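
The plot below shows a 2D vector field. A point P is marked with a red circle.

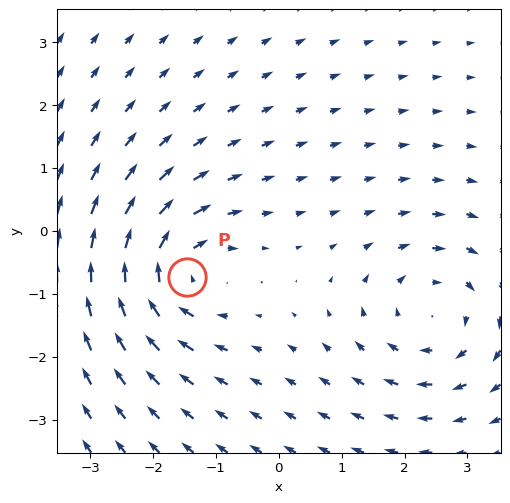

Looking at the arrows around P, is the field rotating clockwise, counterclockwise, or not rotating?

Near P at (-1.5, -0.7) the arrows circulate clockwise. The curl (z-component) there is about -6; negative curl means clockwise rotation.

clockwise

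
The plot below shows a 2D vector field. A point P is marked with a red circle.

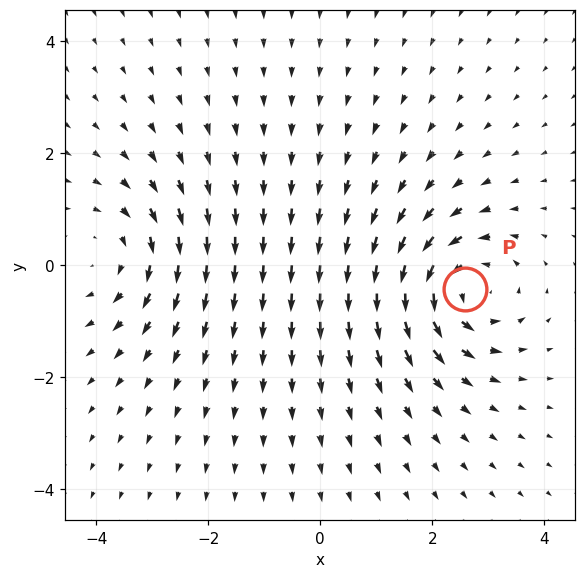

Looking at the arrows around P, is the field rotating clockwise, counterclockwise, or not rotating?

counterclockwise

Near P at (2.6, -0.4) the arrows circulate counterclockwise. The curl (z-component) there is about +5; positive curl means counterclockwise rotation.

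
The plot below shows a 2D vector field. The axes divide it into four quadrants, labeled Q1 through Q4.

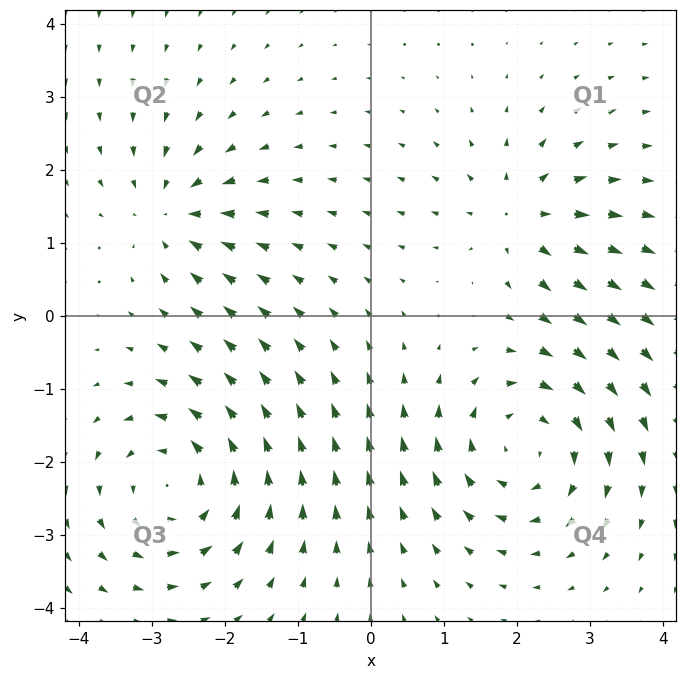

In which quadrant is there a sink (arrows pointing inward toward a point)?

The sink sits at approximately (-2.7, 1.4), which lies in quadrant Q2. The divergence there is about -4, negative as expected for a sink.

Q2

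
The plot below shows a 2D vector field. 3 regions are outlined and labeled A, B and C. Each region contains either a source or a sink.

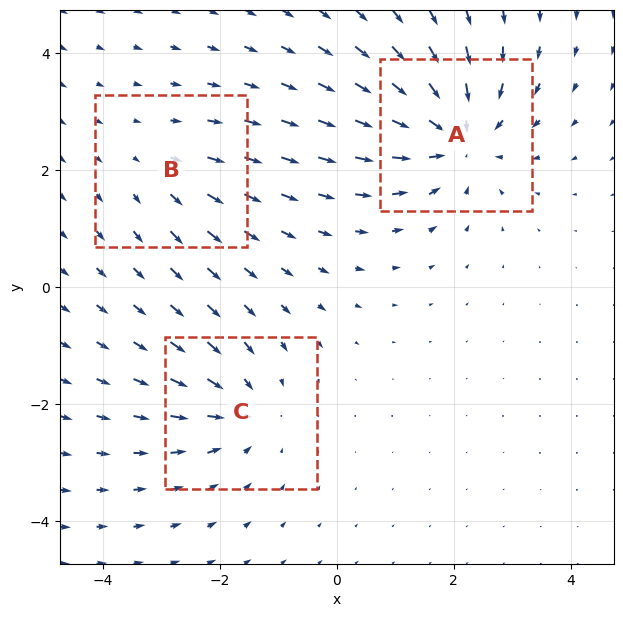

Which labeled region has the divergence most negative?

Divergence at each region's feature centre — A: about -5, B: about +2, C: about -3. Region A is most negative.

A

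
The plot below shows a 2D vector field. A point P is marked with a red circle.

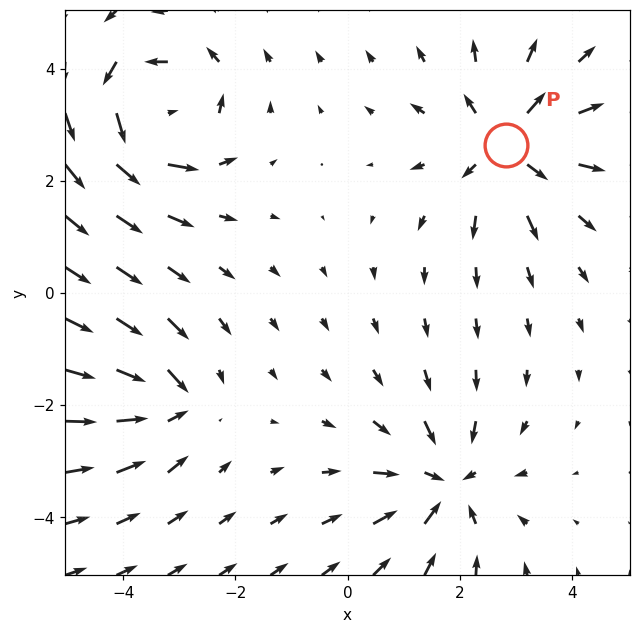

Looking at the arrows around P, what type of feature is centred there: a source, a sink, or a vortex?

At P (2.8, 2.6) the arrows spread outward. Divergence about +6, curl ≈0 — positive divergence with near-zero curl is a source.

source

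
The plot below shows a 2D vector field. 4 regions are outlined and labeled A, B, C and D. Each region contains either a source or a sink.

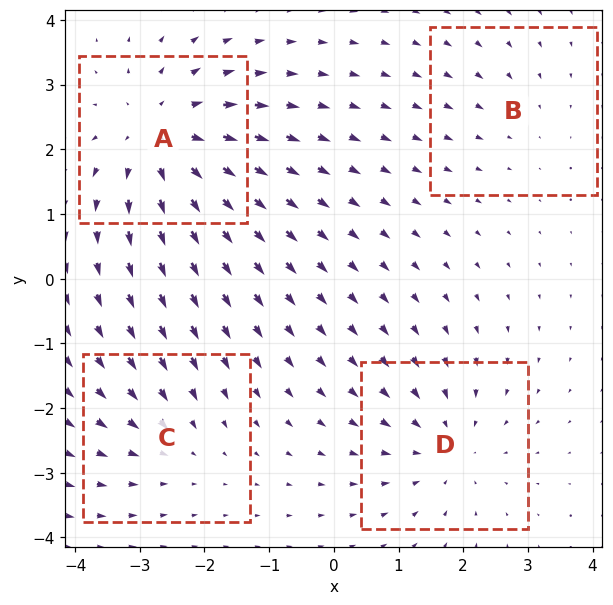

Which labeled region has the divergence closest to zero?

Divergence at each region's feature centre — A: about +6, B: about -2, C: about -3, D: about -4. Region B is closest to zero.

B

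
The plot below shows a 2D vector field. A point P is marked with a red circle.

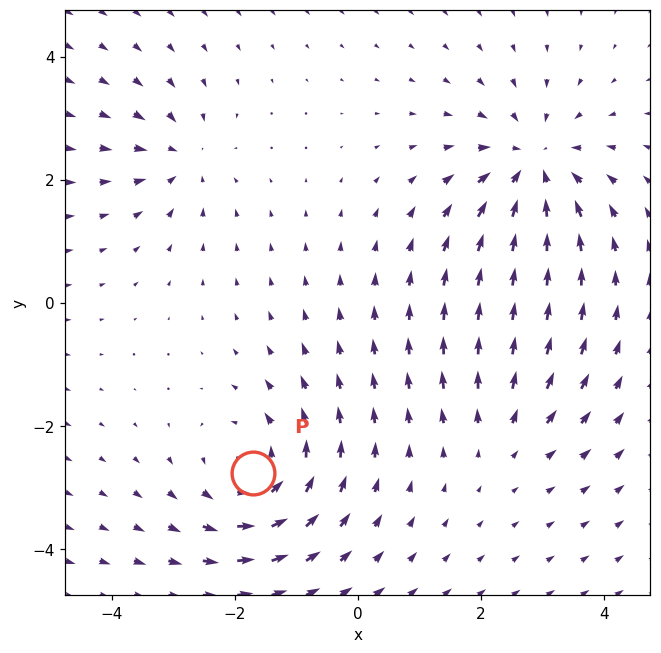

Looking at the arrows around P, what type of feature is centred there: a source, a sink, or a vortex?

At P (-1.7, -2.8) the arrows circulate counterclockwise. Divergence ≈0, curl about +5 — near-zero divergence with nonzero curl is a vortex.

vortex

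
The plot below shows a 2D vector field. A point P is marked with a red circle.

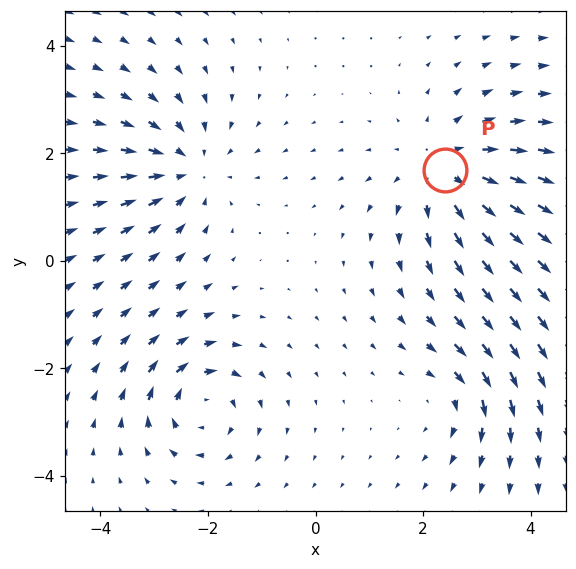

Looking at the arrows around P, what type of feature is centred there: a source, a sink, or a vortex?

source

At P (2.4, 1.7) the arrows spread outward. Divergence about +4, curl ≈0 — positive divergence with near-zero curl is a source.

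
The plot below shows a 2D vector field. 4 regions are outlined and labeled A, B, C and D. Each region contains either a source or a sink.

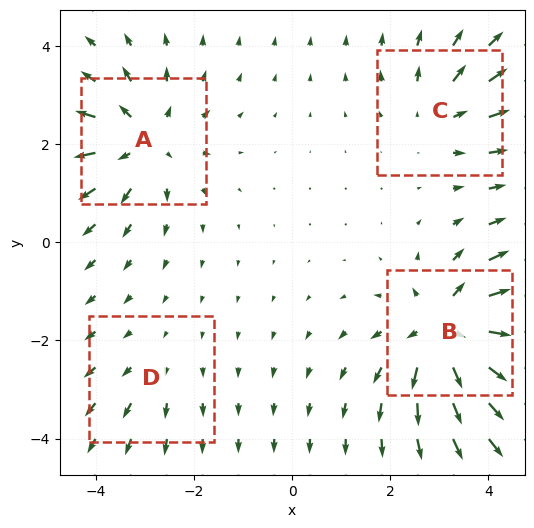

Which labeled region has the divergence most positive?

Divergence at each region's feature centre — A: about +5, B: about +7, C: about +3, D: about +2. Region B is most positive.

B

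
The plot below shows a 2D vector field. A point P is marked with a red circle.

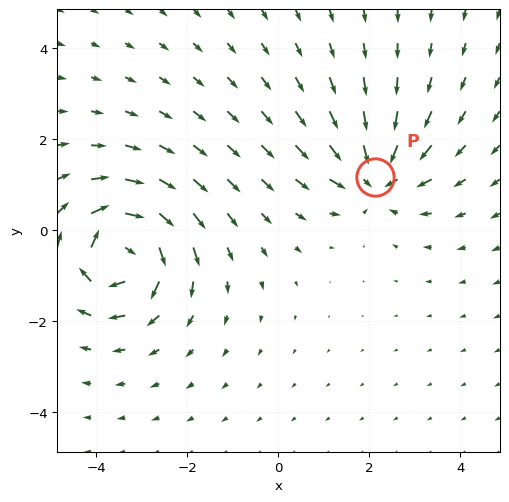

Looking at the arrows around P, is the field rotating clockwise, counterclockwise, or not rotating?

Near P at (2.1, 1.2) the arrows show no circulation. The curl there is ≈0.

not rotating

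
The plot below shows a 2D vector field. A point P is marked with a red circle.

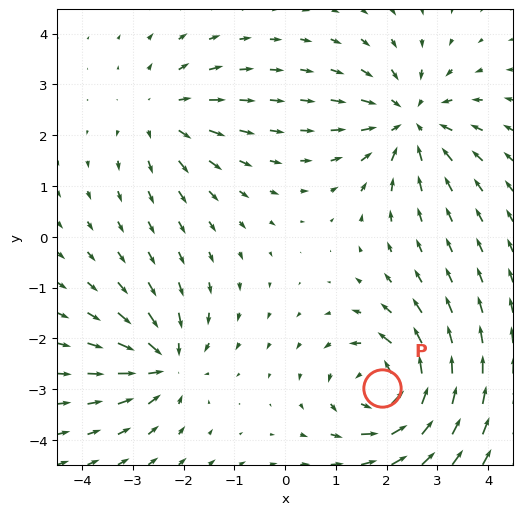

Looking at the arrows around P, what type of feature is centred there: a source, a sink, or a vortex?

vortex

At P (1.9, -3.0) the arrows circulate counterclockwise. Divergence ≈0, curl about +5 — near-zero divergence with nonzero curl is a vortex.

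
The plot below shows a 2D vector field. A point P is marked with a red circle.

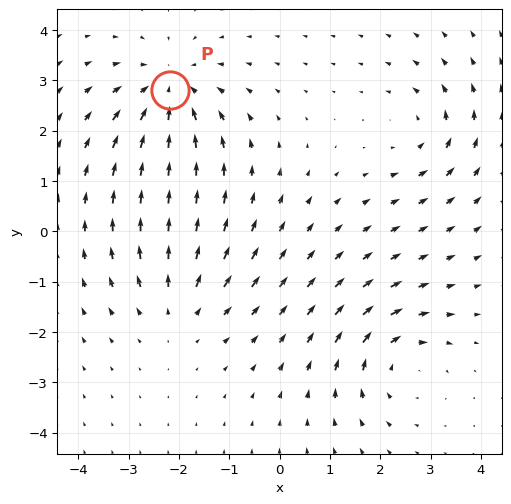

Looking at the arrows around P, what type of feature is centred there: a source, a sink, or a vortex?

At P (-2.2, 2.8) the arrows converge inward. Divergence about -4, curl ≈0 — negative divergence with near-zero curl is a sink.

sink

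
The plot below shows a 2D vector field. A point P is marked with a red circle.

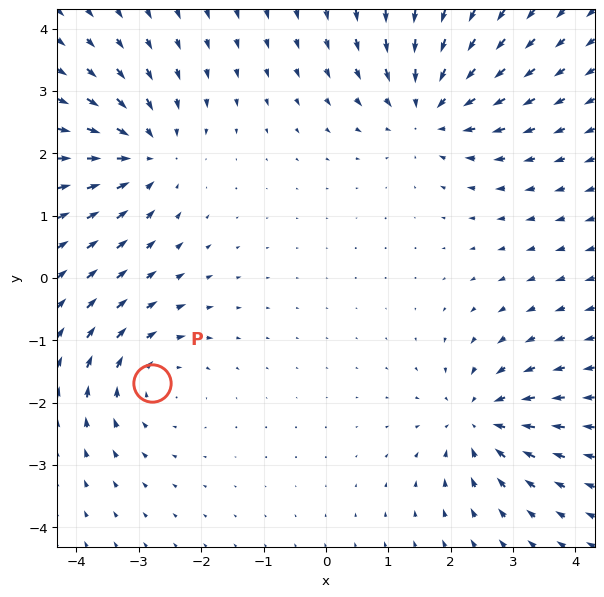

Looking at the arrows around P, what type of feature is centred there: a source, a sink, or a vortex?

vortex

At P (-2.8, -1.7) the arrows circulate clockwise. Divergence ≈0, curl about -4 — near-zero divergence with nonzero curl is a vortex.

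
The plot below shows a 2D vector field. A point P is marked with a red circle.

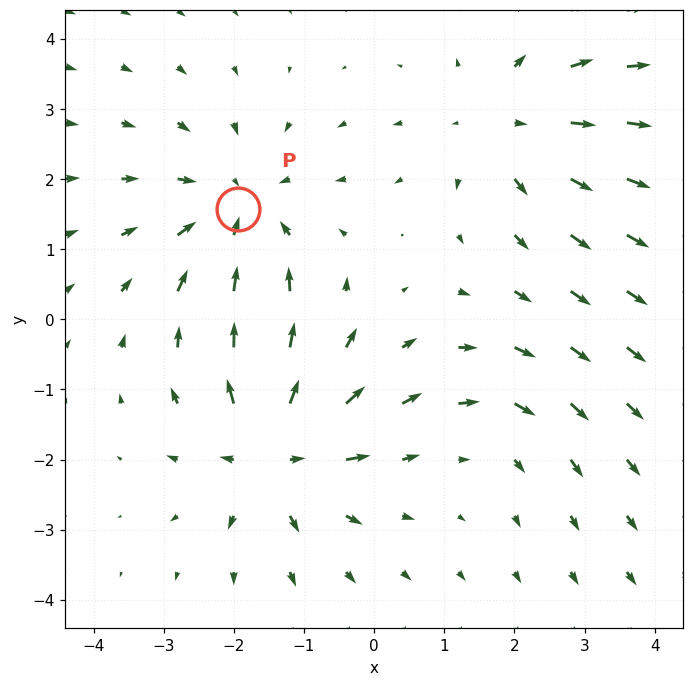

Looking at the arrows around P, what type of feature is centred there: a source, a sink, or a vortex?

At P (-1.9, 1.6) the arrows converge inward. Divergence about -4, curl ≈0 — negative divergence with near-zero curl is a sink.

sink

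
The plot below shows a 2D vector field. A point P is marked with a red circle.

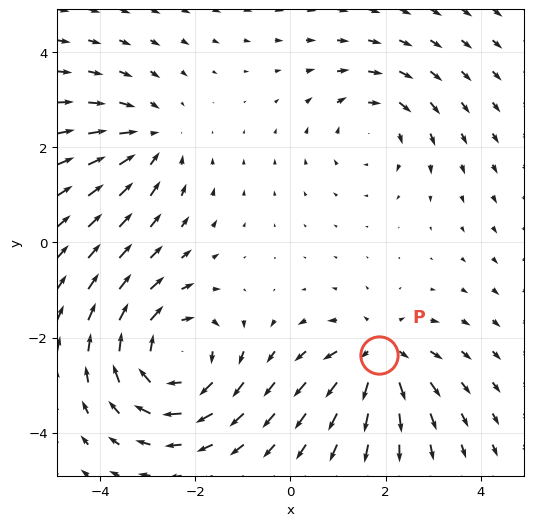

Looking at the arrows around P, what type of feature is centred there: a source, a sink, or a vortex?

source

At P (1.9, -2.4) the arrows spread outward. Divergence about +4, curl ≈0 — positive divergence with near-zero curl is a source.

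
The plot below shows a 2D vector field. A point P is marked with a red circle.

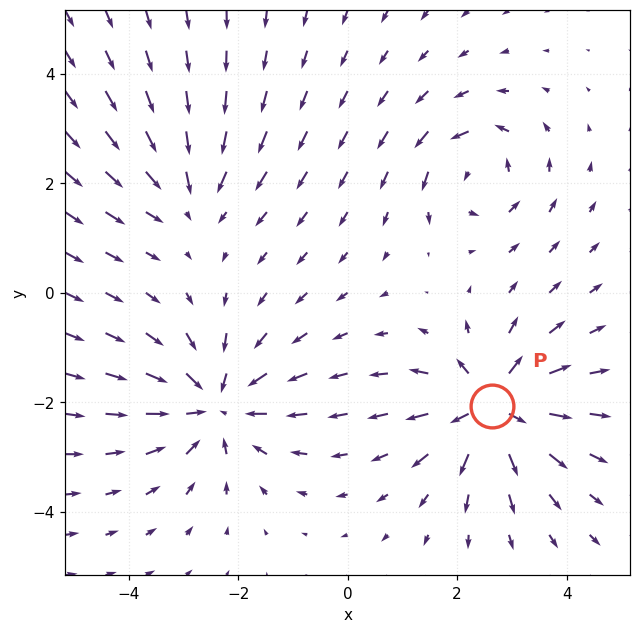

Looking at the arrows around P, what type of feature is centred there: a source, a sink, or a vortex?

source

At P (2.6, -2.1) the arrows spread outward. Divergence about +6, curl ≈0 — positive divergence with near-zero curl is a source.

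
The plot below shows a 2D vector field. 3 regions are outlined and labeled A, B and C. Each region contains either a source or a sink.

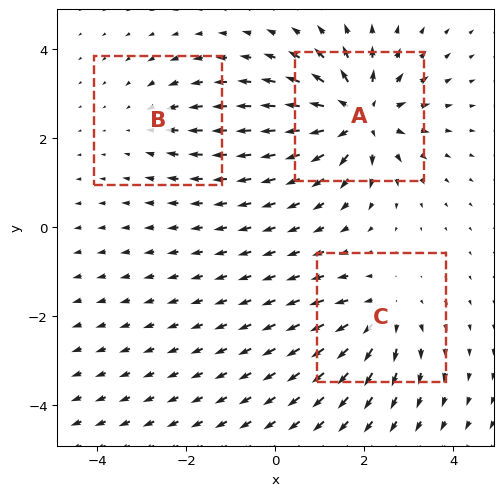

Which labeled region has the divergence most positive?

A

Divergence at each region's feature centre — A: about +6, B: about -2, C: about +3. Region A is most positive.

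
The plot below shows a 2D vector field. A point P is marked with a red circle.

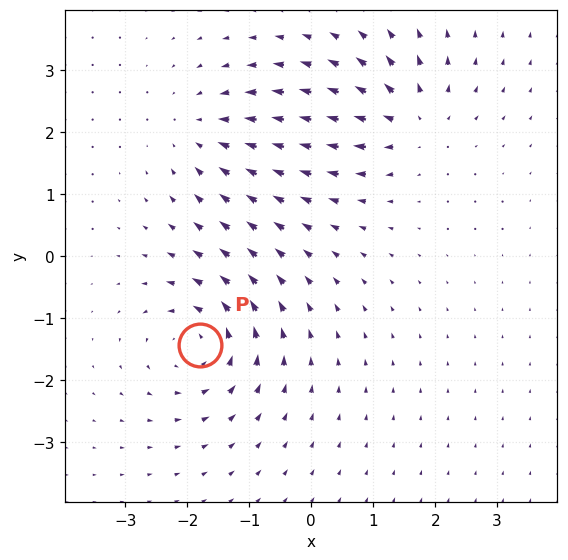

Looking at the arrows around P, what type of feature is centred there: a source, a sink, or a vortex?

vortex

At P (-1.8, -1.4) the arrows circulate counterclockwise. Divergence ≈0, curl about +6 — near-zero divergence with nonzero curl is a vortex.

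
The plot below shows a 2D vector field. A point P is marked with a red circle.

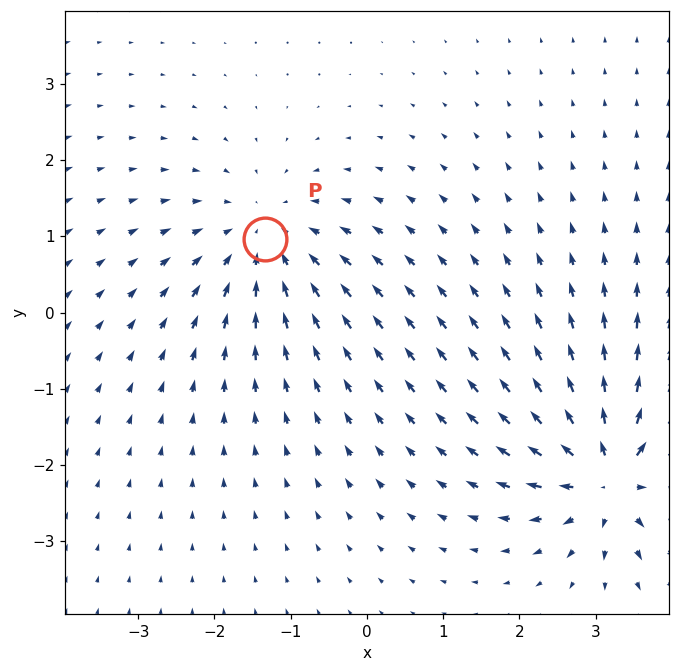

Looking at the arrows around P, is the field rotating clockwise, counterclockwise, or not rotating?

Near P at (-1.3, 1.0) the arrows show no circulation. The curl there is ≈0.

not rotating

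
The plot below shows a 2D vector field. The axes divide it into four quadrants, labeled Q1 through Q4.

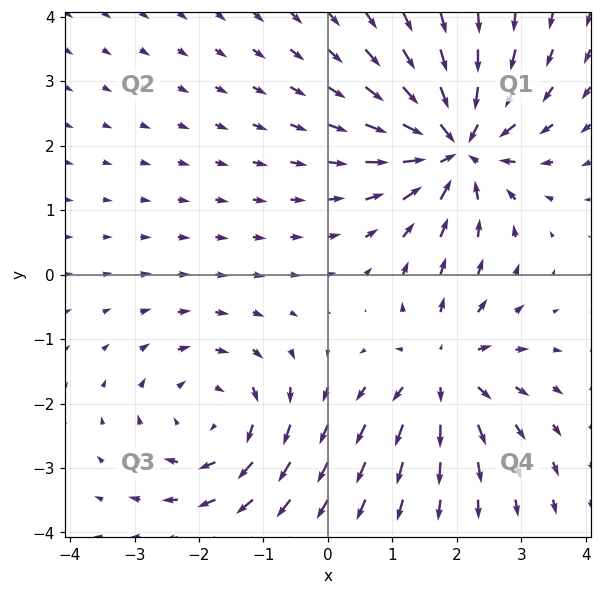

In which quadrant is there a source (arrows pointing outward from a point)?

Q4

The source sits at approximately (1.8, -1.5), which lies in quadrant Q4. The divergence there is about +4, positive as expected for a source.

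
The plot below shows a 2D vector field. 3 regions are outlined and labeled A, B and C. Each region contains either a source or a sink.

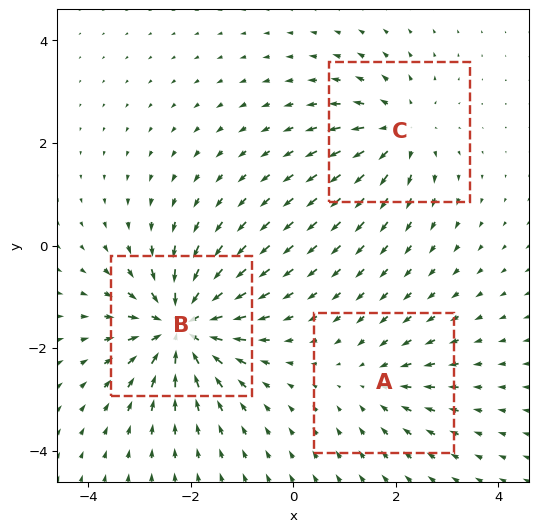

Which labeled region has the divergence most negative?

B

Divergence at each region's feature centre — A: about -2, B: about -6, C: about +3. Region B is most negative.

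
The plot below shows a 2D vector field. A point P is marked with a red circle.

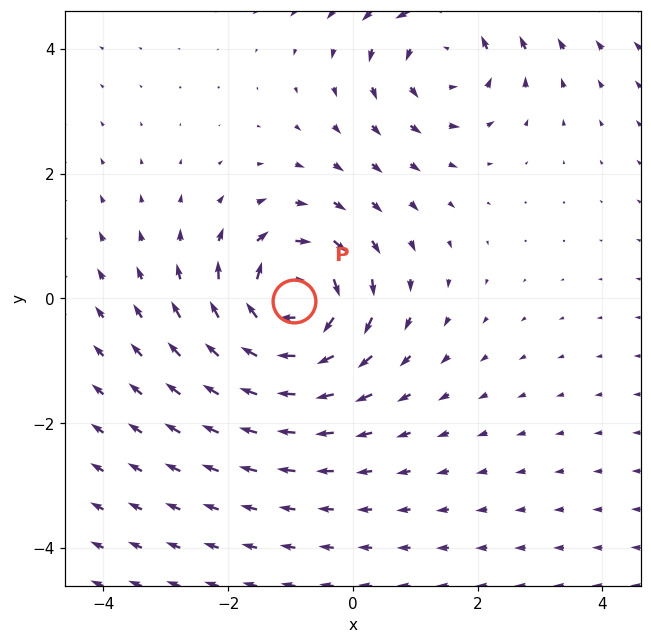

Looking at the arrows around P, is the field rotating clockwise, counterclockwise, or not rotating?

Near P at (-0.9, -0.0) the arrows circulate clockwise. The curl (z-component) there is about -5; negative curl means clockwise rotation.

clockwise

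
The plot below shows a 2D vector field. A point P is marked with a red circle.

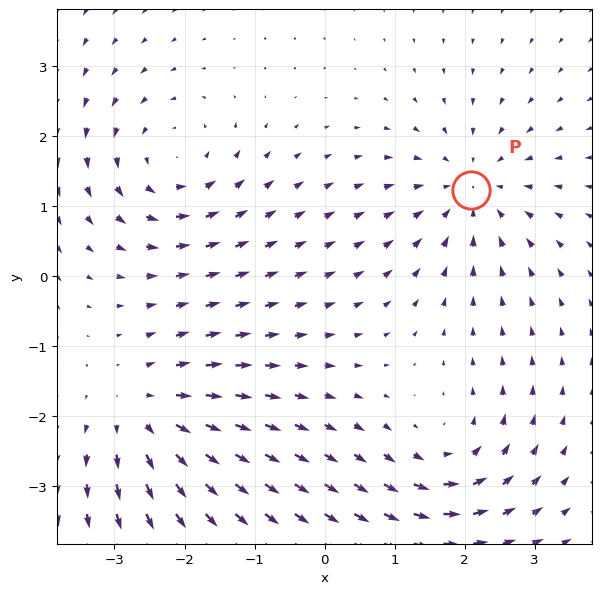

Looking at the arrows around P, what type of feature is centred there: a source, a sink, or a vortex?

sink

At P (2.1, 1.2) the arrows converge inward. Divergence about -4, curl ≈0 — negative divergence with near-zero curl is a sink.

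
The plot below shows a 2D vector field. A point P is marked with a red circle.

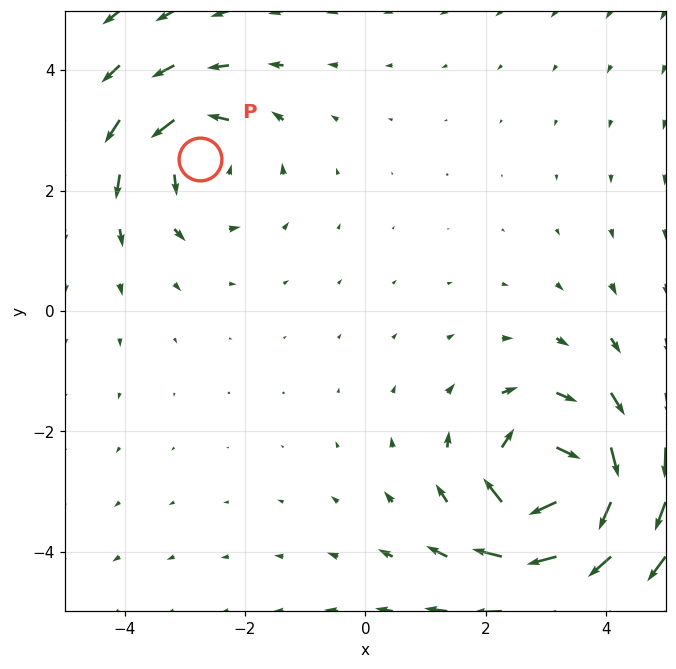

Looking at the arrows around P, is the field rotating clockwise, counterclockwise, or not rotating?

counterclockwise

Near P at (-2.8, 2.5) the arrows circulate counterclockwise. The curl (z-component) there is about +3; positive curl means counterclockwise rotation.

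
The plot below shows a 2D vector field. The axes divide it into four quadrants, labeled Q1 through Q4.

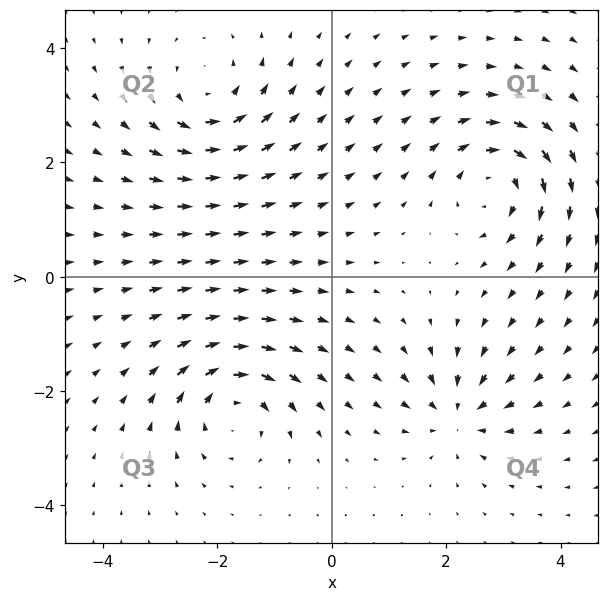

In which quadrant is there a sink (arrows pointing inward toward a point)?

The sink sits at approximately (2.2, -2.4), which lies in quadrant Q4. The divergence there is about -5, negative as expected for a sink.

Q4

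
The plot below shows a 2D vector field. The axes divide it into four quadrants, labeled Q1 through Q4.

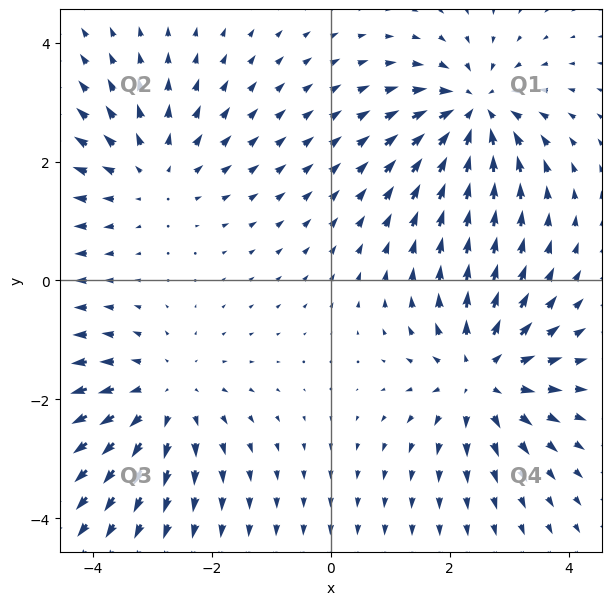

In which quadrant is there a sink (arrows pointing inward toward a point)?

Q1

The sink sits at approximately (2.4, 2.8), which lies in quadrant Q1. The divergence there is about -6, negative as expected for a sink.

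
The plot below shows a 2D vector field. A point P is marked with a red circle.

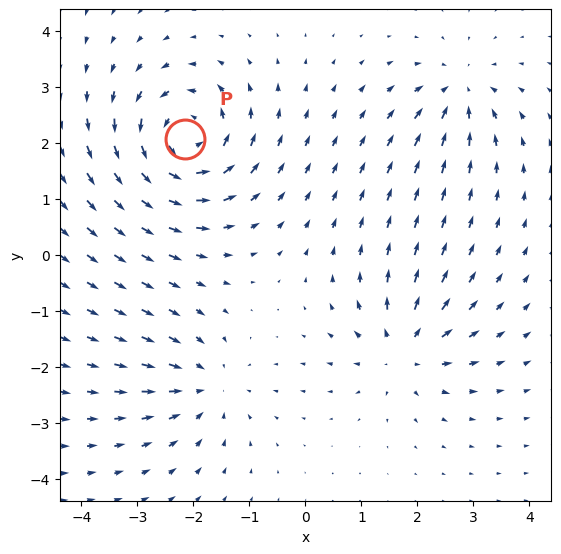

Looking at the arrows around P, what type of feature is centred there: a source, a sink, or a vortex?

vortex

At P (-2.1, 2.1) the arrows circulate counterclockwise. Divergence ≈0, curl about +6 — near-zero divergence with nonzero curl is a vortex.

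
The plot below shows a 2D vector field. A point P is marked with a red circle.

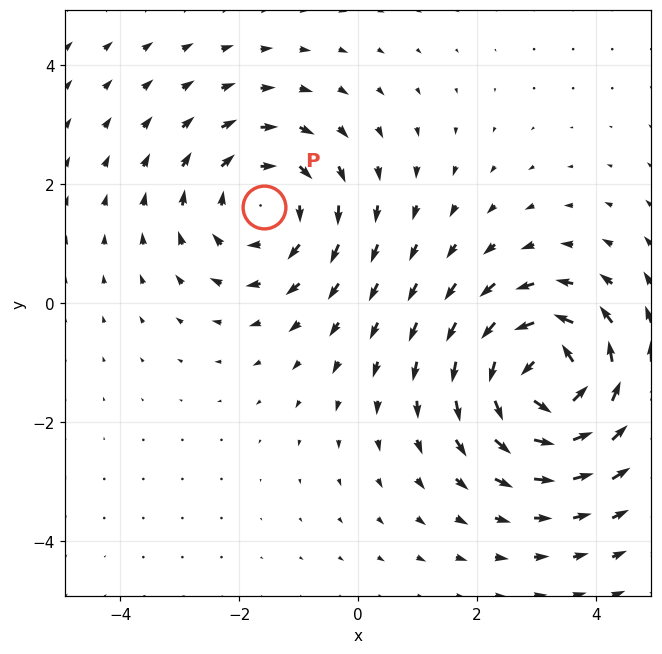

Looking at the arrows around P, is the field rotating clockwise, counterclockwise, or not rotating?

clockwise

Near P at (-1.6, 1.6) the arrows circulate clockwise. The curl (z-component) there is about -3; negative curl means clockwise rotation.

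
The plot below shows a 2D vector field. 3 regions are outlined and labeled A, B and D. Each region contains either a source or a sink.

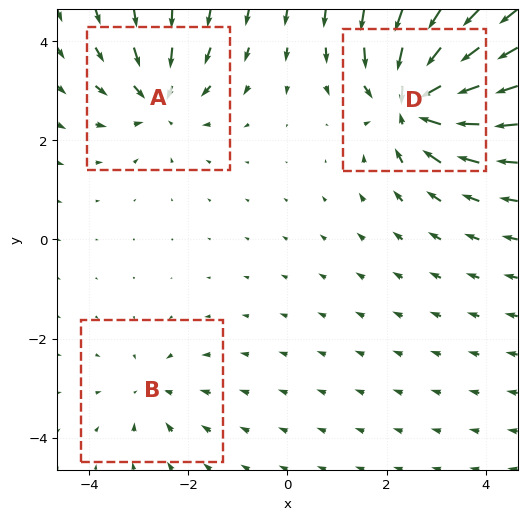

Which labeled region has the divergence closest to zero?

Divergence at each region's feature centre — A: about -4, B: about -2, D: about -6. Region B is closest to zero.

B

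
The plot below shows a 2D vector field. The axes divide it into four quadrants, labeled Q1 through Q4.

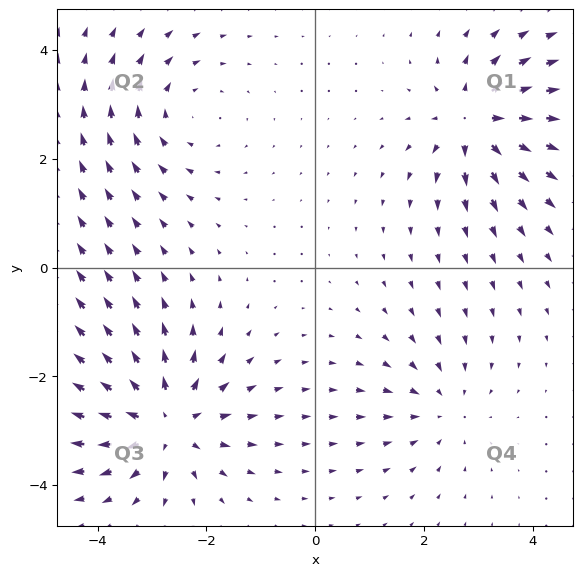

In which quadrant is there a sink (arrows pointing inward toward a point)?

Q4

The sink sits at approximately (2.4, -2.6), which lies in quadrant Q4. The divergence there is about -3, negative as expected for a sink.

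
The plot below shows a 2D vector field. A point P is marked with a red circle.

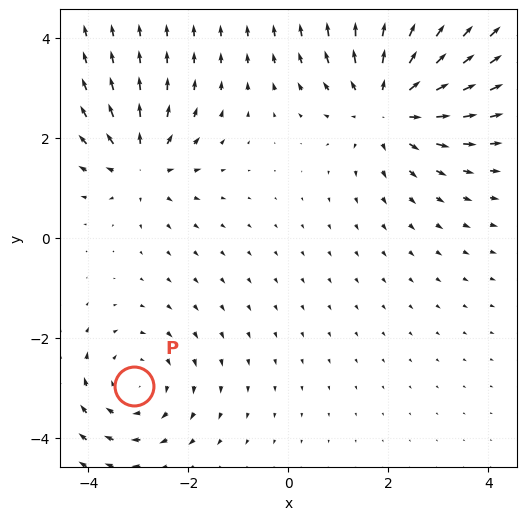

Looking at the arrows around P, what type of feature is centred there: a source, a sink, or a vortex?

vortex

At P (-3.1, -3.0) the arrows circulate clockwise. Divergence ≈0, curl about -3 — near-zero divergence with nonzero curl is a vortex.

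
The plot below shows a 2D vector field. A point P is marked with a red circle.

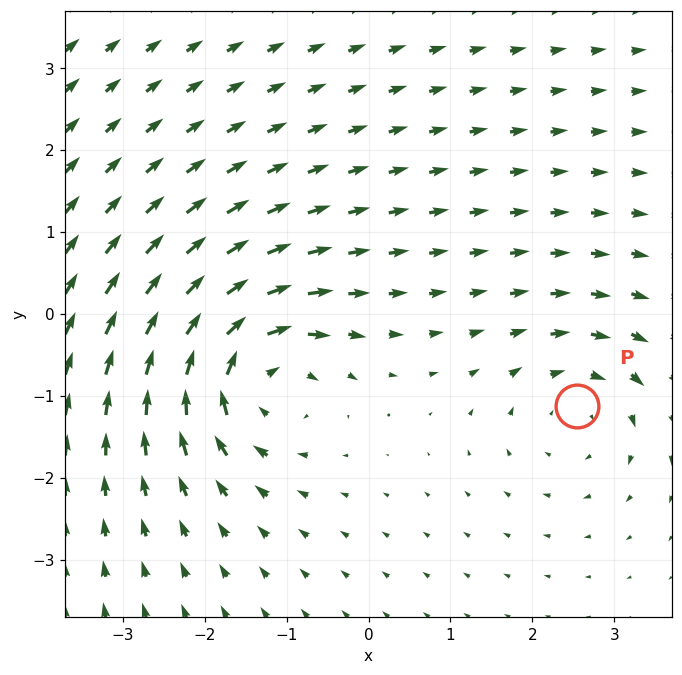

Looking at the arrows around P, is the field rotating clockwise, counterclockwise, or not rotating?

Near P at (2.5, -1.1) the arrows circulate clockwise. The curl (z-component) there is about -3; negative curl means clockwise rotation.

clockwise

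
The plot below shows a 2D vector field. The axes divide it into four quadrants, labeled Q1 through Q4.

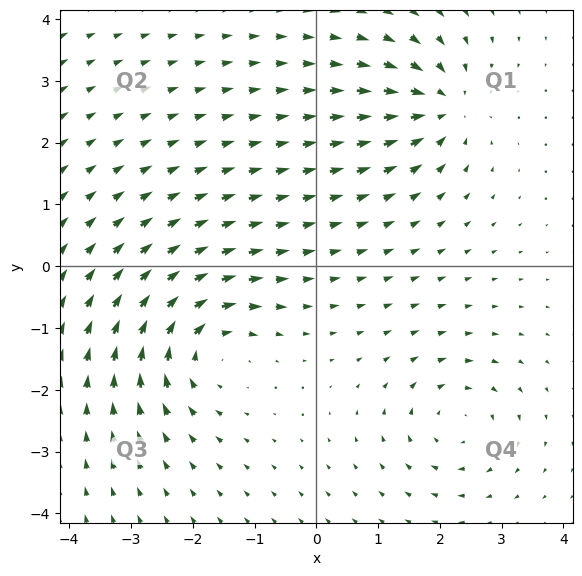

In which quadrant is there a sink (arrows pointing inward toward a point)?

Q1

The sink sits at approximately (2.0, 2.6), which lies in quadrant Q1. The divergence there is about -5, negative as expected for a sink.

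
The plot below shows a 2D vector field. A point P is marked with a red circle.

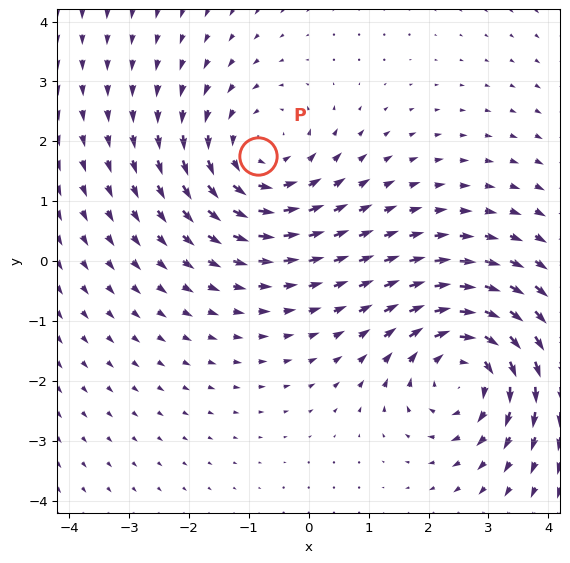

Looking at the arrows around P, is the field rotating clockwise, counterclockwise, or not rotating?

Near P at (-0.8, 1.8) the arrows circulate counterclockwise. The curl (z-component) there is about +3; positive curl means counterclockwise rotation.

counterclockwise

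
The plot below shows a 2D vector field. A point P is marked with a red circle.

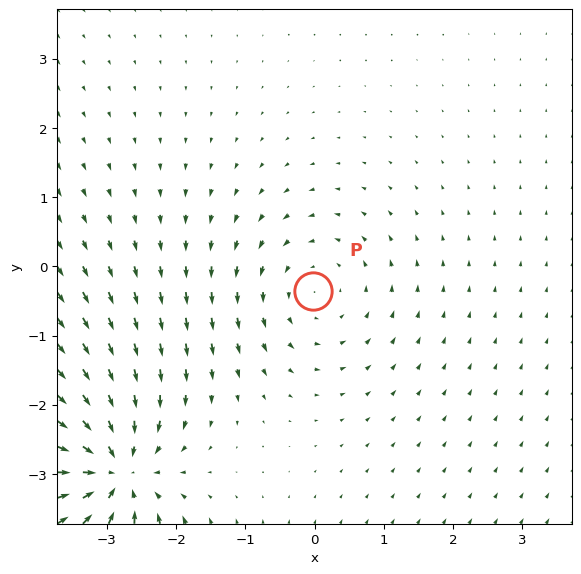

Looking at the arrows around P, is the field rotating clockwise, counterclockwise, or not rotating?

Near P at (-0.0, -0.4) the arrows circulate counterclockwise. The curl (z-component) there is about +2; positive curl means counterclockwise rotation.

counterclockwise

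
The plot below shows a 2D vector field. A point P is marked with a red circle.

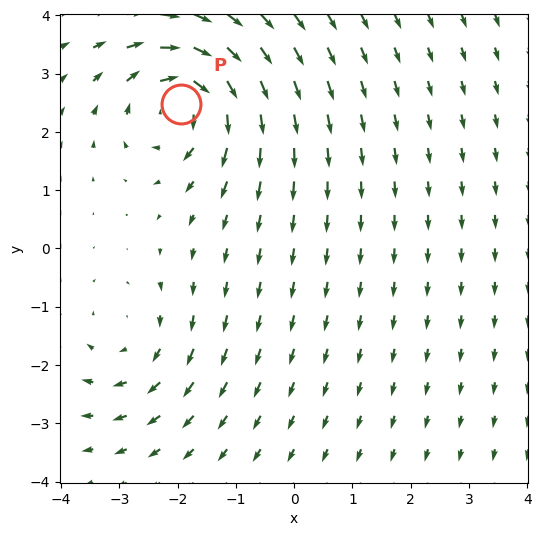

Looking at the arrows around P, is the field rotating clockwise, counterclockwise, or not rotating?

clockwise

Near P at (-1.9, 2.5) the arrows circulate clockwise. The curl (z-component) there is about -6; negative curl means clockwise rotation.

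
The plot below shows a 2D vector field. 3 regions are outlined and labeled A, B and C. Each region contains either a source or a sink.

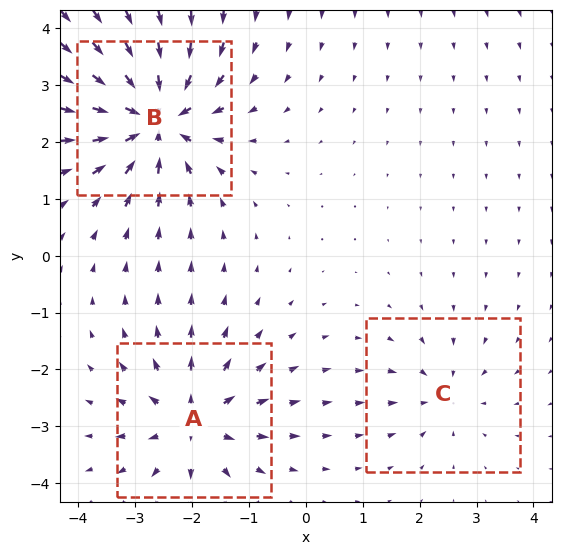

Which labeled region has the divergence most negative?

Divergence at each region's feature centre — A: about +4, B: about -6, C: about -3. Region B is most negative.

B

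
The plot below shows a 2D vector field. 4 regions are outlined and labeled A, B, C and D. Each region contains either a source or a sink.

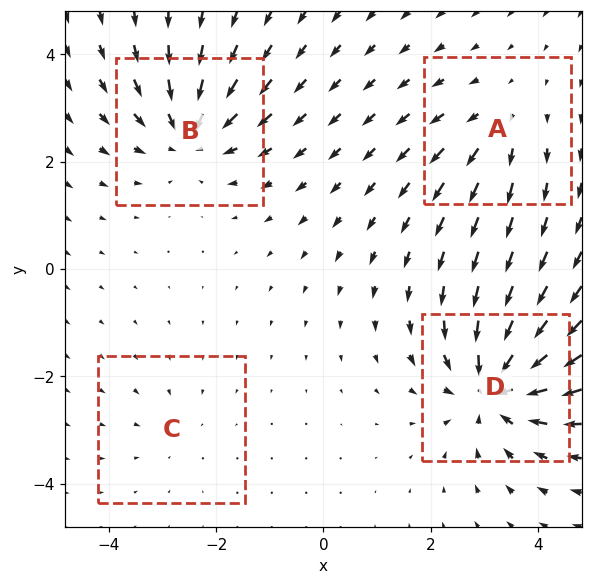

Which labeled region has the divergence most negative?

D

Divergence at each region's feature centre — A: about +3, B: about -6, C: about -2, D: about -7. Region D is most negative.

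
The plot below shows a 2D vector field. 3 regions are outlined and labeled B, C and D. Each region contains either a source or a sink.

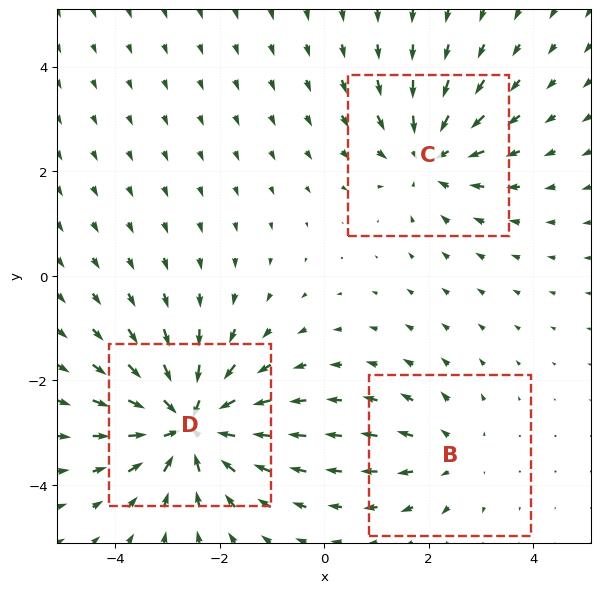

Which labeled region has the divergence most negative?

D

Divergence at each region's feature centre — B: about +2, C: about -3, D: about -5. Region D is most negative.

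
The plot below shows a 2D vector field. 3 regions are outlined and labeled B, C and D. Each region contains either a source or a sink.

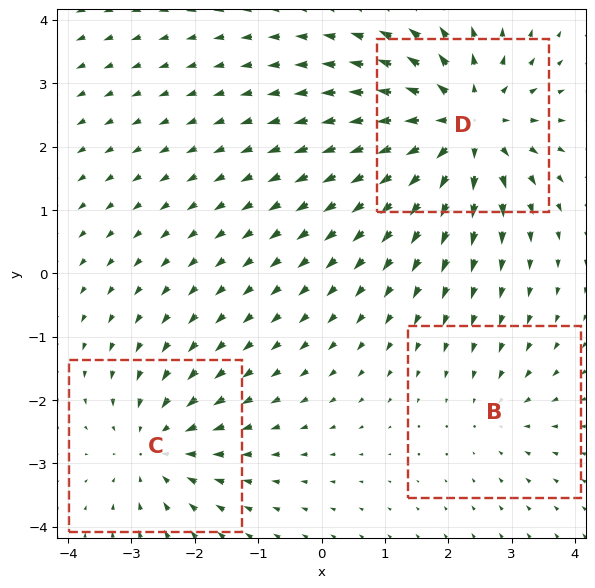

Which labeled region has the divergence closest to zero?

Divergence at each region's feature centre — B: about -2, C: about -3, D: about +5. Region B is closest to zero.

B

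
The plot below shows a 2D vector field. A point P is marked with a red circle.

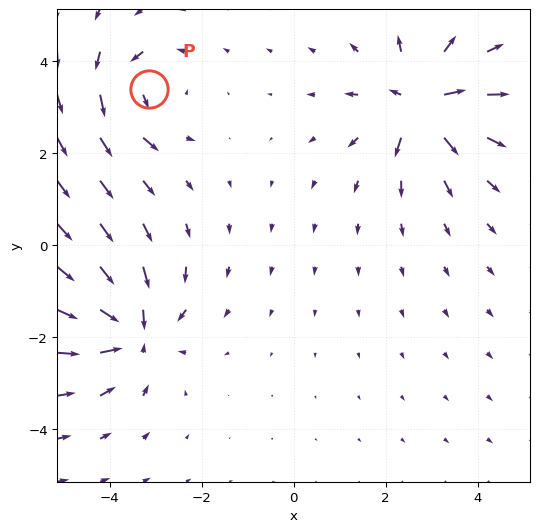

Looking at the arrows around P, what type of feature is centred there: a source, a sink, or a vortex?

At P (-3.1, 3.4) the arrows circulate counterclockwise. Divergence ≈0, curl about +4 — near-zero divergence with nonzero curl is a vortex.

vortex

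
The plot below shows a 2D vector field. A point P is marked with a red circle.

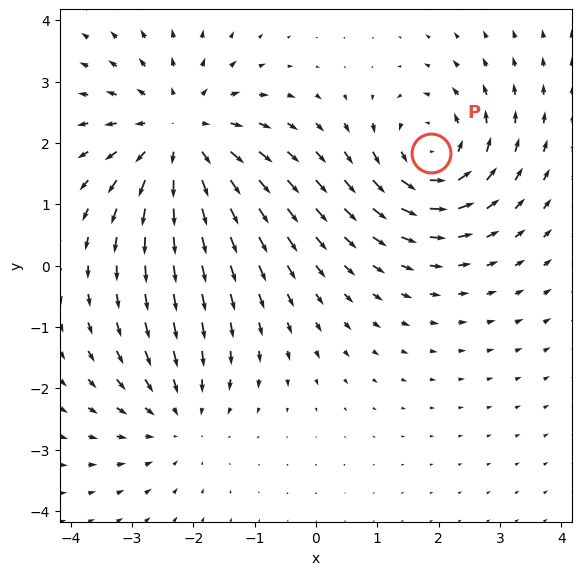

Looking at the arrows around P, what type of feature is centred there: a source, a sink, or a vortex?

vortex

At P (1.9, 1.8) the arrows circulate counterclockwise. Divergence ≈0, curl about +4 — near-zero divergence with nonzero curl is a vortex.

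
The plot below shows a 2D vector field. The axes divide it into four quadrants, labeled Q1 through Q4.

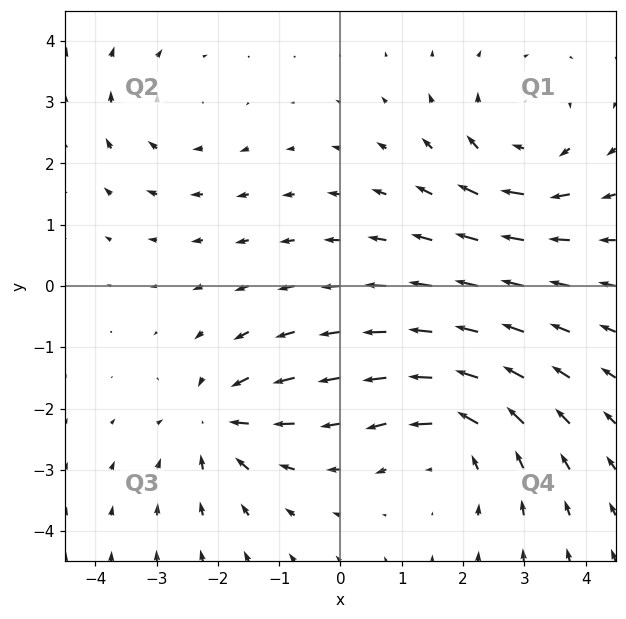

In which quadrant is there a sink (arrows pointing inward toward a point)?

The sink sits at approximately (-2.0, -2.2), which lies in quadrant Q3. The divergence there is about -5, negative as expected for a sink.

Q3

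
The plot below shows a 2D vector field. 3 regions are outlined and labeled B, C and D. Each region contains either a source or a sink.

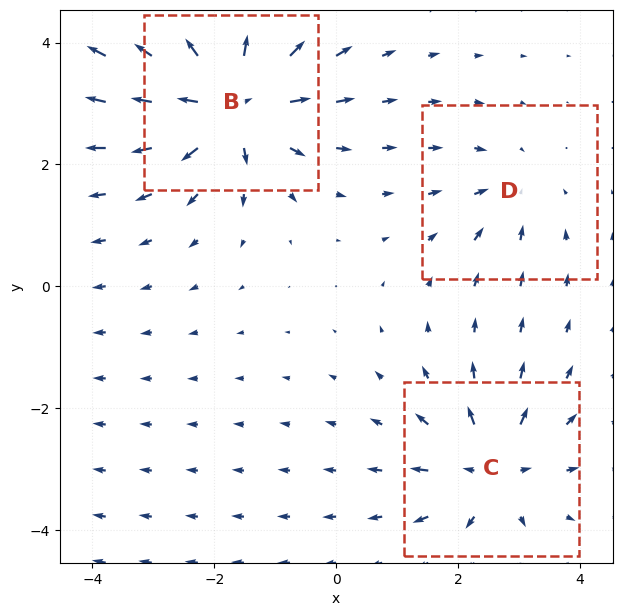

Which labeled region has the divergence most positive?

Divergence at each region's feature centre — B: about +6, C: about +4, D: about -2. Region B is most positive.

B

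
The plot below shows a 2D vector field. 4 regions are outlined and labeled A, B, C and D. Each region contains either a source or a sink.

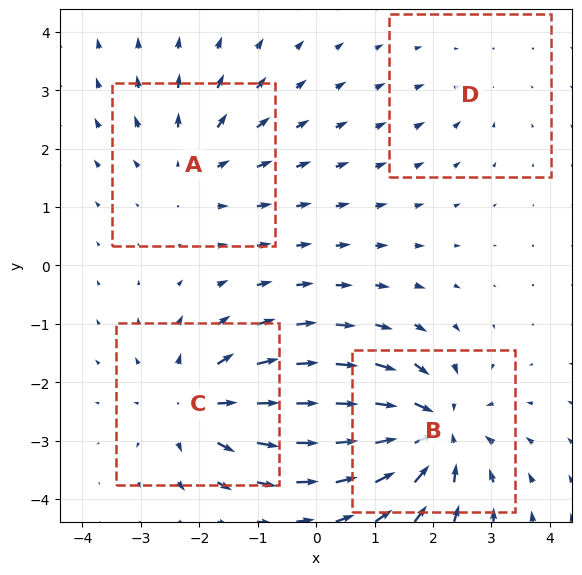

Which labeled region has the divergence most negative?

B

Divergence at each region's feature centre — A: about +4, B: about -7, C: about +5, D: about -2. Region B is most negative.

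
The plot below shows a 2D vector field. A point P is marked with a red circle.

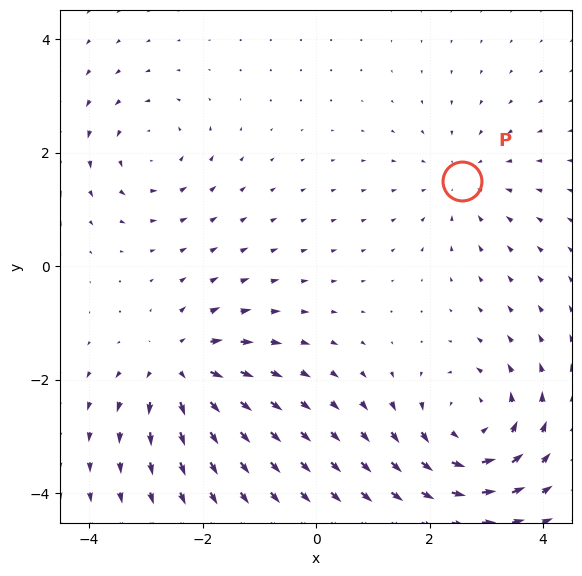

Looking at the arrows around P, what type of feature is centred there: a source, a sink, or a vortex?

At P (2.6, 1.5) the arrows converge inward. Divergence about -2, curl ≈0 — negative divergence with near-zero curl is a sink.

sink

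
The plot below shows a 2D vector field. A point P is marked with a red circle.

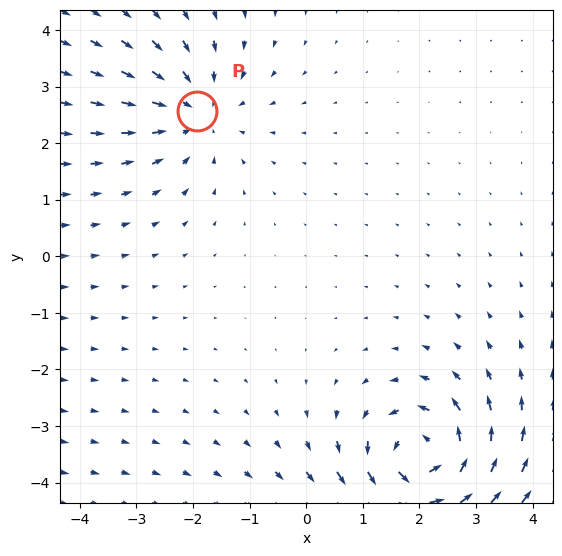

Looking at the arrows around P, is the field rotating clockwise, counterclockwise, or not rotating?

not rotating

Near P at (-1.9, 2.6) the arrows show no circulation. The curl there is ≈0.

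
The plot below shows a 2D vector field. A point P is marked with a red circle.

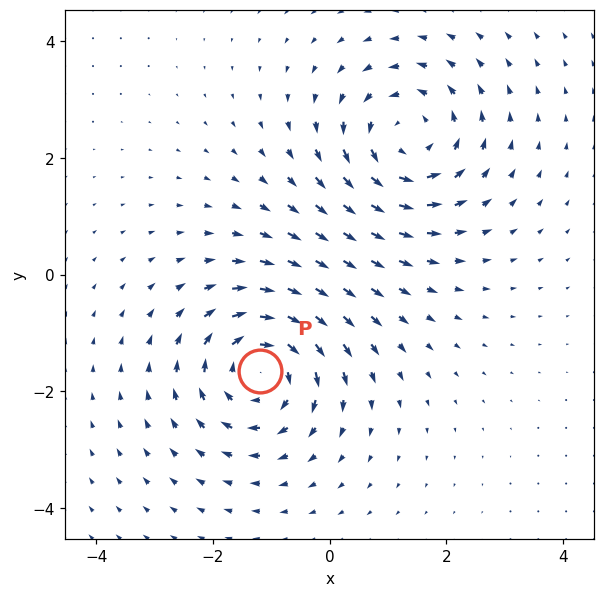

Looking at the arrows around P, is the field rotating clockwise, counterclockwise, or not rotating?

clockwise

Near P at (-1.2, -1.6) the arrows circulate clockwise. The curl (z-component) there is about -5; negative curl means clockwise rotation.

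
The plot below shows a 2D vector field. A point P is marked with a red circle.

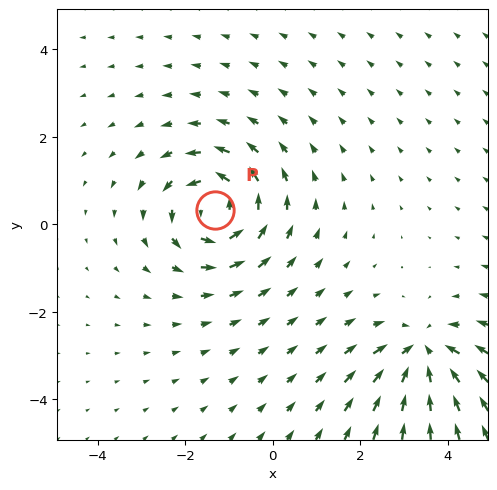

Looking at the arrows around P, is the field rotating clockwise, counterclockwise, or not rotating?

counterclockwise

Near P at (-1.3, 0.3) the arrows circulate counterclockwise. The curl (z-component) there is about +4; positive curl means counterclockwise rotation.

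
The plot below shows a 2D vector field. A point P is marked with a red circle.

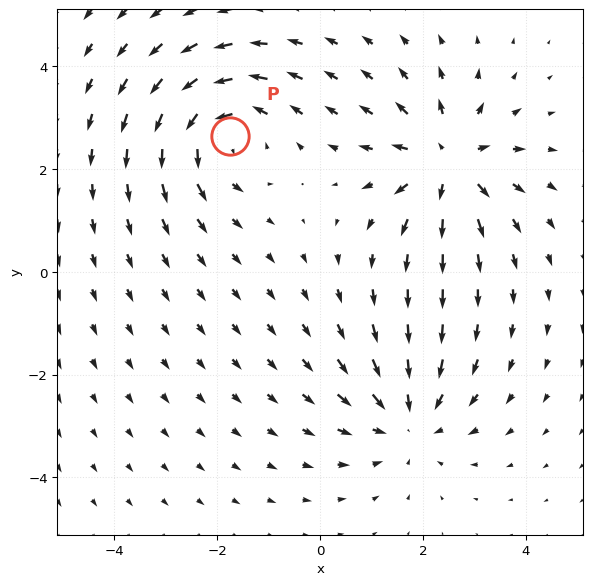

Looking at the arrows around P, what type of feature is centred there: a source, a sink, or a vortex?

At P (-1.8, 2.6) the arrows circulate counterclockwise. Divergence ≈0, curl about +3 — near-zero divergence with nonzero curl is a vortex.

vortex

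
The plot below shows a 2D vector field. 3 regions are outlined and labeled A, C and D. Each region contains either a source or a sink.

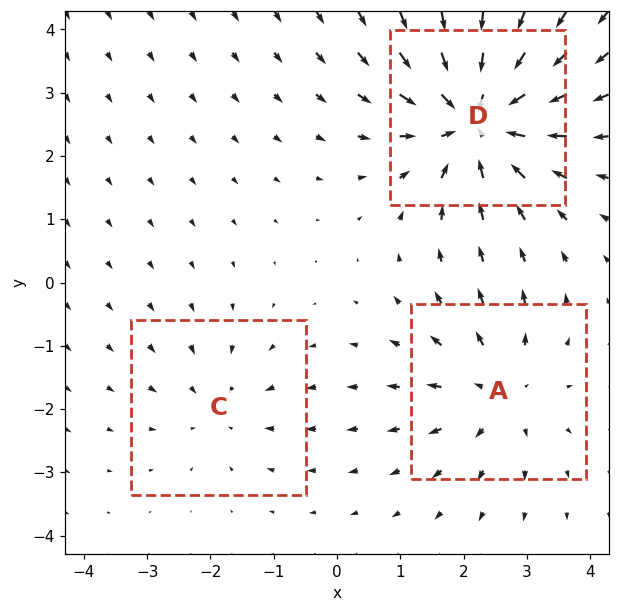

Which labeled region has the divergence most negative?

Divergence at each region's feature centre — A: about +3, C: about -2, D: about -5. Region D is most negative.

D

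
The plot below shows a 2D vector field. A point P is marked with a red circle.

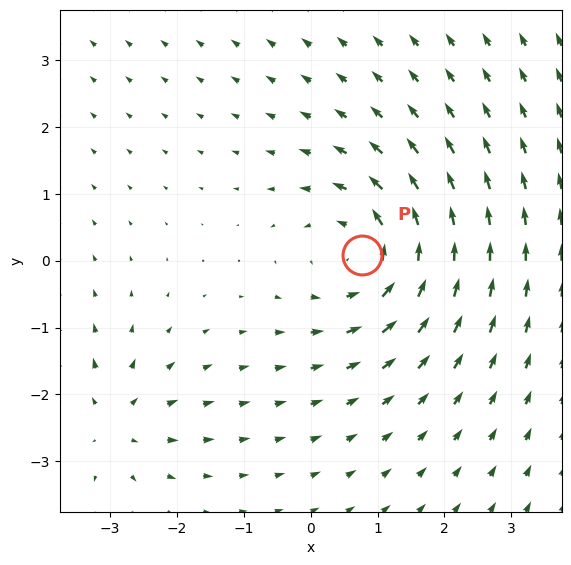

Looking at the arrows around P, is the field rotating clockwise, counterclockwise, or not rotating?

counterclockwise

Near P at (0.8, 0.1) the arrows circulate counterclockwise. The curl (z-component) there is about +5; positive curl means counterclockwise rotation.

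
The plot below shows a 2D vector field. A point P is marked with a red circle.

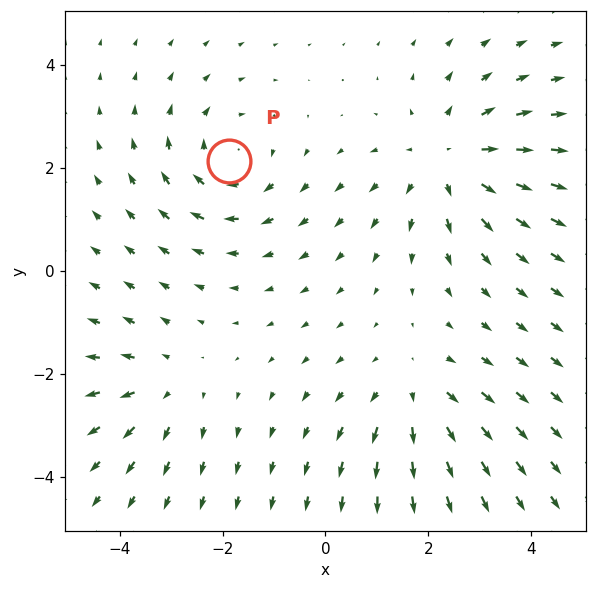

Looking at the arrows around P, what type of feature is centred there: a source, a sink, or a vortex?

At P (-1.9, 2.1) the arrows circulate clockwise. Divergence ≈0, curl about -3 — near-zero divergence with nonzero curl is a vortex.

vortex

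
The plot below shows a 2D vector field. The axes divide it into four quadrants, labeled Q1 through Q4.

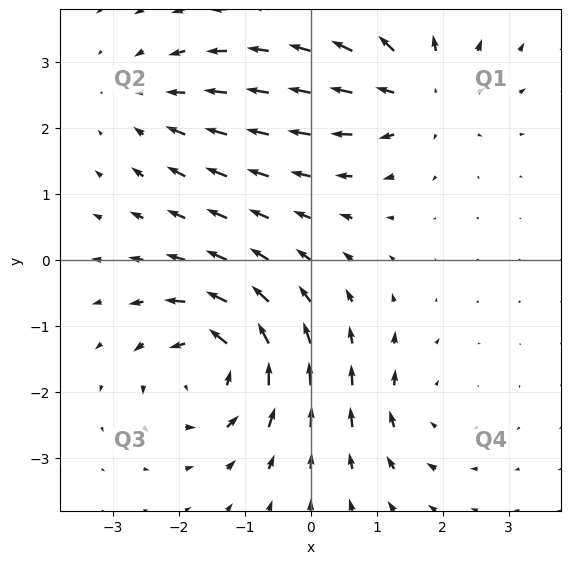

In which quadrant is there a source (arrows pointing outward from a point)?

The source sits at approximately (1.7, 2.5), which lies in quadrant Q1. The divergence there is about +4, positive as expected for a source.

Q1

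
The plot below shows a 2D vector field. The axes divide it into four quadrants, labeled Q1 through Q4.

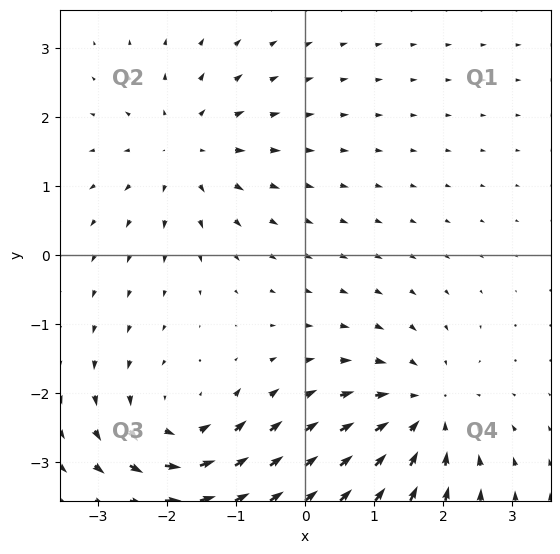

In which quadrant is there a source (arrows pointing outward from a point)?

The source sits at approximately (-1.7, 1.5), which lies in quadrant Q2. The divergence there is about +3, positive as expected for a source.

Q2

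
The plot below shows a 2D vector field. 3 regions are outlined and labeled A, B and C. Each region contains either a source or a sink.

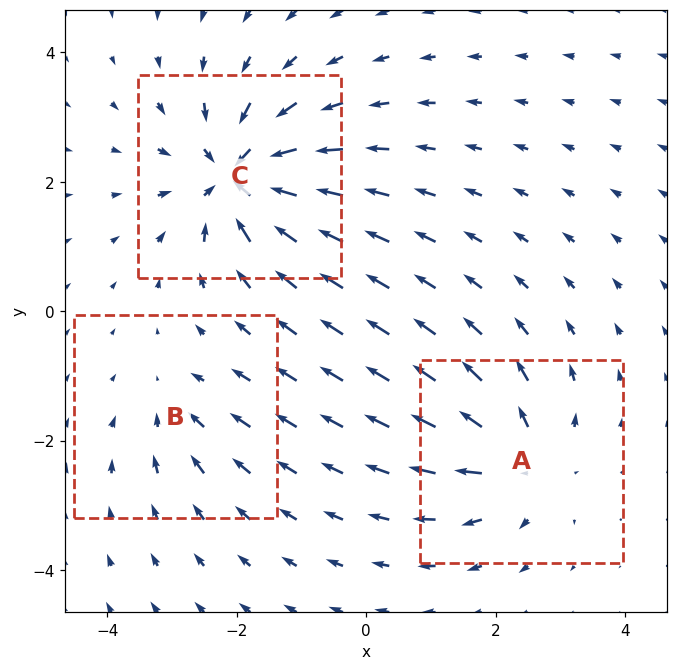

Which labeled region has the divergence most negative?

C

Divergence at each region's feature centre — A: about +4, B: about -2, C: about -6. Region C is most negative.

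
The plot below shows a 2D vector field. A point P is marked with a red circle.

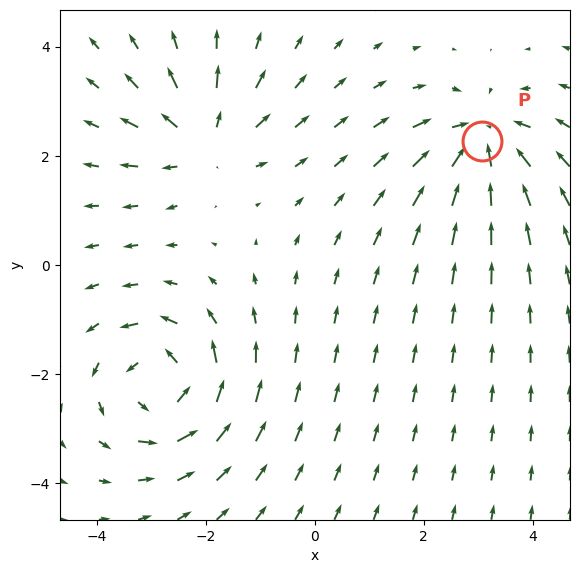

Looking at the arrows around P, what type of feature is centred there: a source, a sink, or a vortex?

At P (3.1, 2.3) the arrows converge inward. Divergence about -4, curl ≈0 — negative divergence with near-zero curl is a sink.

sink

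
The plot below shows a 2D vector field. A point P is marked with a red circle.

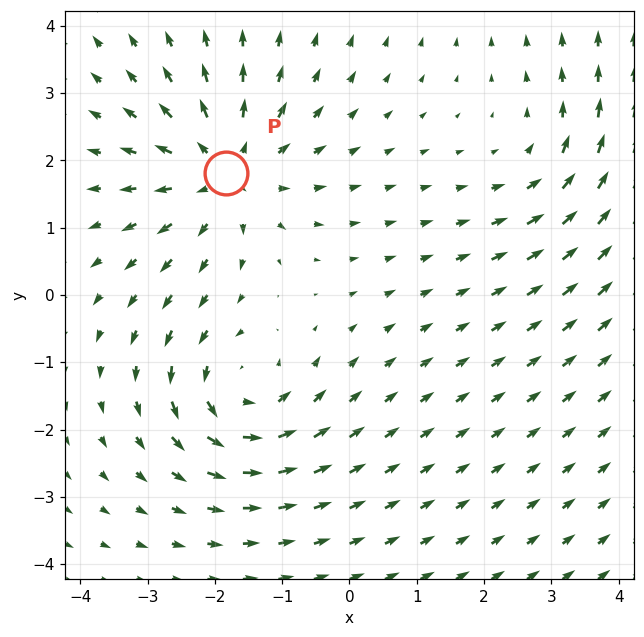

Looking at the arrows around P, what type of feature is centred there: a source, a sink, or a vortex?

source

At P (-1.8, 1.8) the arrows spread outward. Divergence about +4, curl ≈0 — positive divergence with near-zero curl is a source.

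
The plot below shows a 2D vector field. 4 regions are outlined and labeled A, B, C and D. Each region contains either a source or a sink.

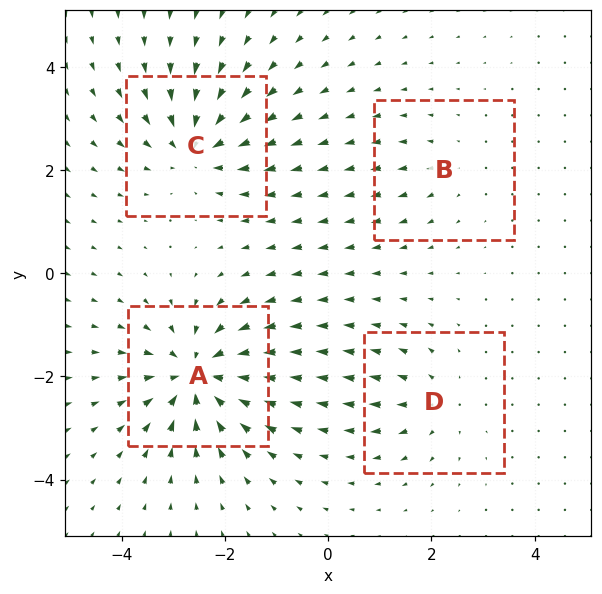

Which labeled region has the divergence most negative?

Divergence at each region's feature centre — A: about -8, B: about +2, C: about -6, D: about +4. Region A is most negative.

A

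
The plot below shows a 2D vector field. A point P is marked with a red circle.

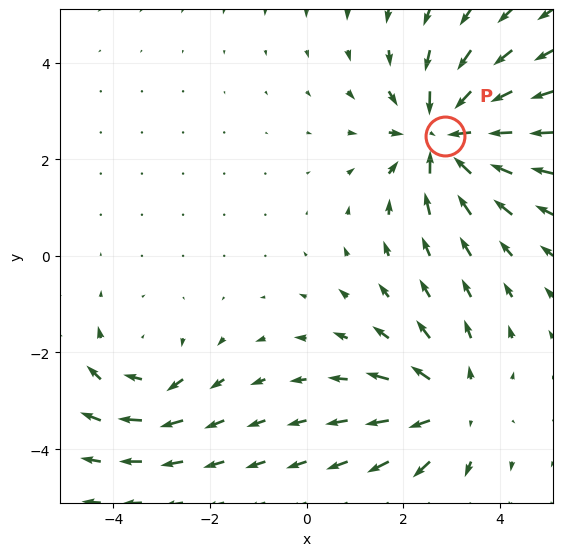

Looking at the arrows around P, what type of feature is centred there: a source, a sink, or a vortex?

At P (2.9, 2.5) the arrows converge inward. Divergence about -5, curl ≈0 — negative divergence with near-zero curl is a sink.

sink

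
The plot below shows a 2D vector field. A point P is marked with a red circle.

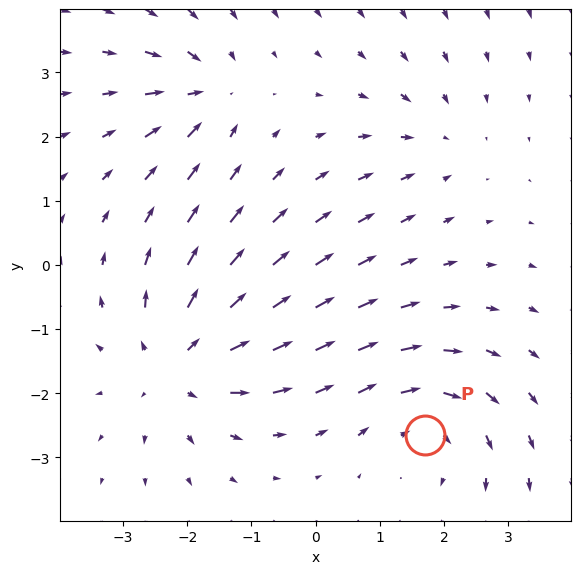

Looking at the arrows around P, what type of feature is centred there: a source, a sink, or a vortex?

vortex

At P (1.7, -2.7) the arrows circulate clockwise. Divergence ≈0, curl about -3 — near-zero divergence with nonzero curl is a vortex.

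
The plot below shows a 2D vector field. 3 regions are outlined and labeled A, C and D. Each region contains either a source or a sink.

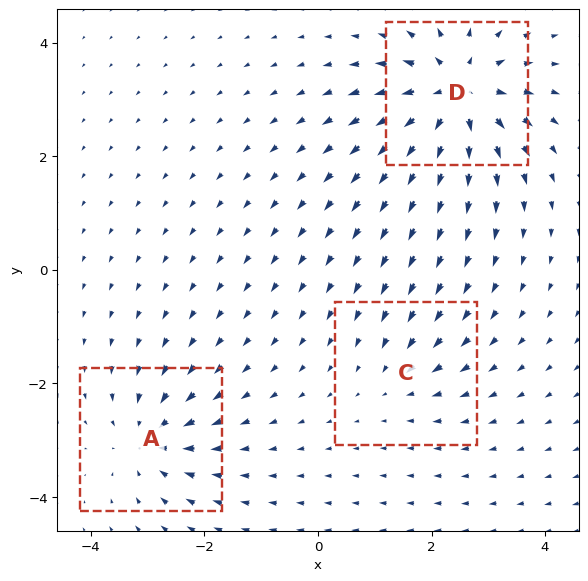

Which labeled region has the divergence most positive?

D

Divergence at each region's feature centre — A: about -4, C: about -2, D: about +6. Region D is most positive.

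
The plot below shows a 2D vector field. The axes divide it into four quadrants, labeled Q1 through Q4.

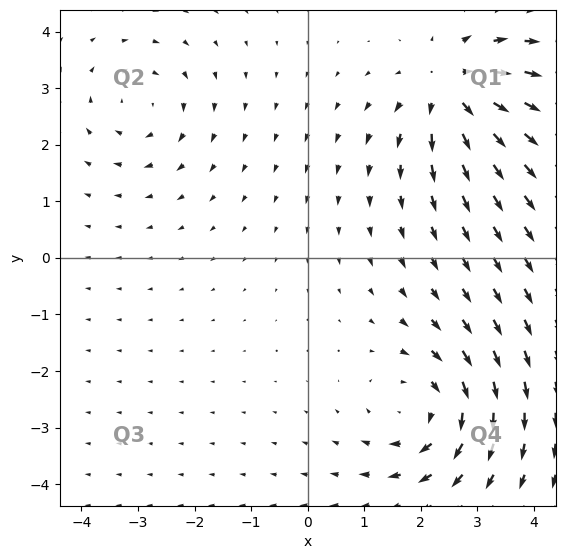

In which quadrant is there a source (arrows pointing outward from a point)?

Q1

The source sits at approximately (2.5, 3.0), which lies in quadrant Q1. The divergence there is about +6, positive as expected for a source.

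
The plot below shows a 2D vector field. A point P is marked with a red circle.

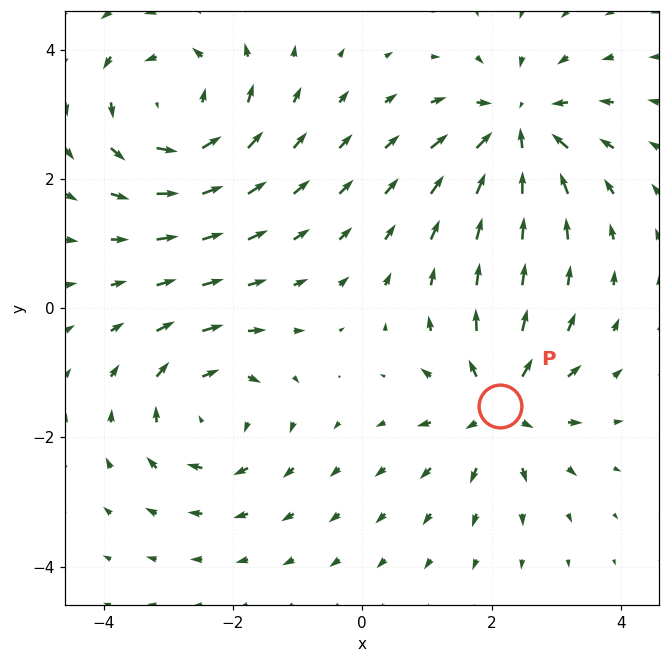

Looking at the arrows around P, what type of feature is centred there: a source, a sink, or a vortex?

source

At P (2.1, -1.5) the arrows spread outward. Divergence about +5, curl ≈0 — positive divergence with near-zero curl is a source.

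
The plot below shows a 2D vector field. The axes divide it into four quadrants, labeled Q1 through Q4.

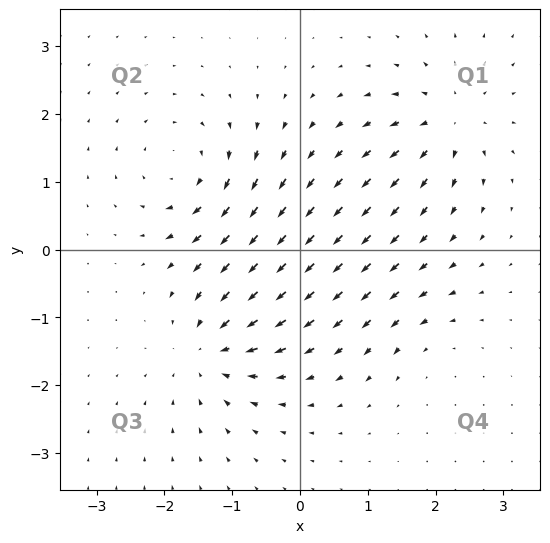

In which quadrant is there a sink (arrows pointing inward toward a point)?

Q3

The sink sits at approximately (-1.3, -1.5), which lies in quadrant Q3. The divergence there is about -6, negative as expected for a sink.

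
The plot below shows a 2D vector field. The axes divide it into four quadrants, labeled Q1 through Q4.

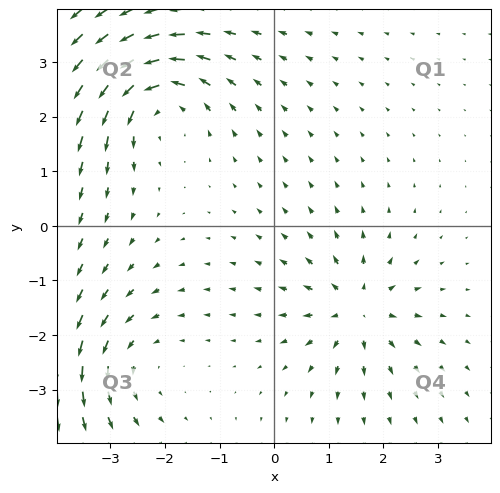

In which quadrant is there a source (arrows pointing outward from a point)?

Q4

The source sits at approximately (1.5, -1.5), which lies in quadrant Q4. The divergence there is about +4, positive as expected for a source.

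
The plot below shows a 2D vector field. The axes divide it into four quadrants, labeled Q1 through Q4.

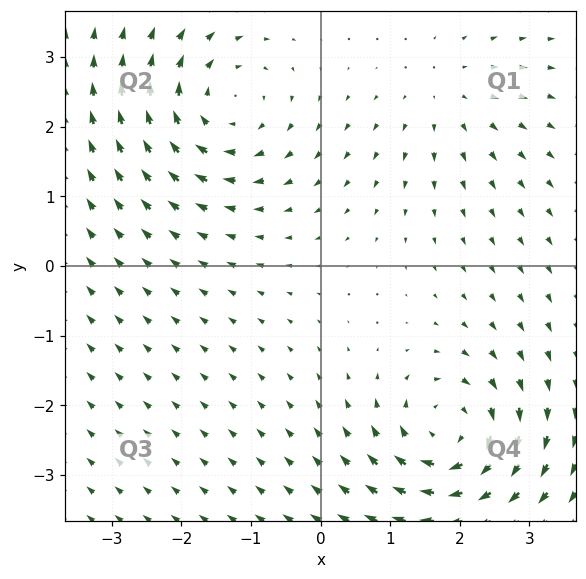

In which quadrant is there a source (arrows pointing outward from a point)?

The source sits at approximately (1.8, 2.4), which lies in quadrant Q1. The divergence there is about +3, positive as expected for a source.

Q1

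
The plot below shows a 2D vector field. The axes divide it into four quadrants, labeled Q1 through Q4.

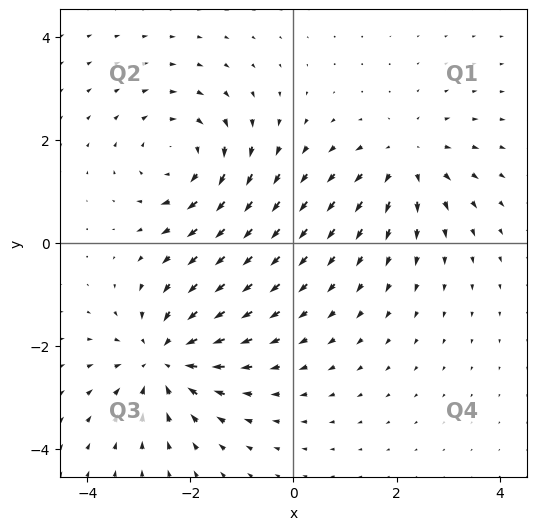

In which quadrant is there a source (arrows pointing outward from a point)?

The source sits at approximately (2.2, 1.6), which lies in quadrant Q1. The divergence there is about +4, positive as expected for a source.

Q1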